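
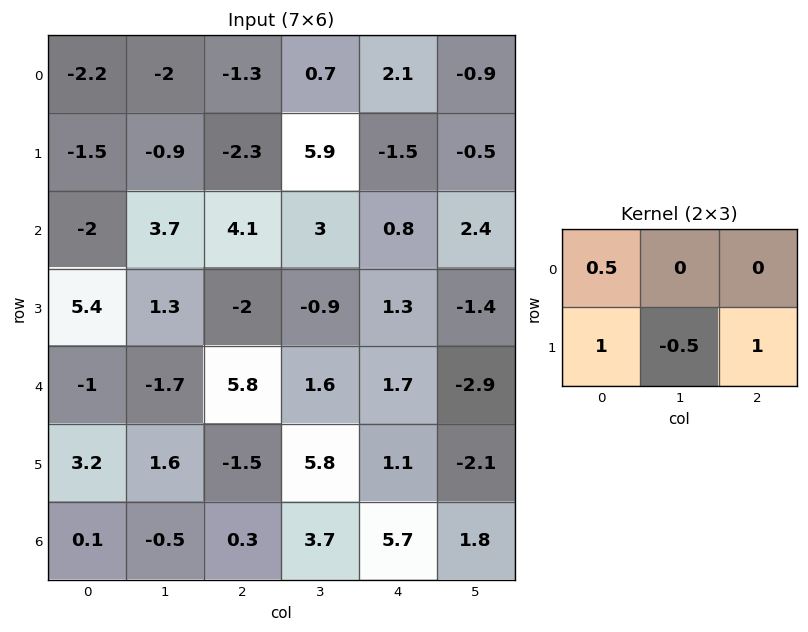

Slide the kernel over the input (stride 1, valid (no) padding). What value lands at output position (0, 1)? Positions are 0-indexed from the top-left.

5.15

The receptive field on the input at this output position is [-2 -1.3 0.7 / -0.9 -2.3 5.9]. Elementwise product with the kernel and sum: -2·0.5 + -0.9·1 + -2.3·-0.5 + 5.9·1.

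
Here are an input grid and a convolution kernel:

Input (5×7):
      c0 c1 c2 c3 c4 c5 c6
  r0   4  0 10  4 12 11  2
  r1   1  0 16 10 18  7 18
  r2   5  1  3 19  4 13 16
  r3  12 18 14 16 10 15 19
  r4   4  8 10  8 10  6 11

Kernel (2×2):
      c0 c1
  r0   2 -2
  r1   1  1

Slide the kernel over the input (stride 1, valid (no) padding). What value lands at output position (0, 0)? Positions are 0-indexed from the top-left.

9

The receptive field on the input at this output position is [4 0 / 1 0]. Elementwise product with the kernel and sum: 4·2 + 0·-2 + 1·1 + 0·1.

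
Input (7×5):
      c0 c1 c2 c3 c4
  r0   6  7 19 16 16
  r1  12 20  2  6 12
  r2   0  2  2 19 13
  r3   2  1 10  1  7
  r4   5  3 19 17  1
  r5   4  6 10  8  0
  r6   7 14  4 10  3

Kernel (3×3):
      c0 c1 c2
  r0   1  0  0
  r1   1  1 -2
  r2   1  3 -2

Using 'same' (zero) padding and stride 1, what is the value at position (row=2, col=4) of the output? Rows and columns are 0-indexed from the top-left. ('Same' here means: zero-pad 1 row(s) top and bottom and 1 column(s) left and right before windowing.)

60

The receptive field on the zero-padded input at this output position is [6 12 0 / 19 13 0 / 1 7 0]. Elementwise product with the kernel and sum: 6·1 + 19·1 + 13·1 + 0·-2 + 1·1 + 7·3 + 0·-2.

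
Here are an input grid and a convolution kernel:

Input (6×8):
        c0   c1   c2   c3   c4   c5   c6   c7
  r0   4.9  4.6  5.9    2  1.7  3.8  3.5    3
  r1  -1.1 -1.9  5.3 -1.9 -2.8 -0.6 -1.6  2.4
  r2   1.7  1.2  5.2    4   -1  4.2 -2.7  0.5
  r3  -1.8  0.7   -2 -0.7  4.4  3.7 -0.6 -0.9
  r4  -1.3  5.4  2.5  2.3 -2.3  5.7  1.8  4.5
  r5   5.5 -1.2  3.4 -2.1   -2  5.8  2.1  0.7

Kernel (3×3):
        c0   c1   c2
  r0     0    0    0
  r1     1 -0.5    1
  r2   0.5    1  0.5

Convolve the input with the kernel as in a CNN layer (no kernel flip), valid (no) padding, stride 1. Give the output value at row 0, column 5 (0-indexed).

2.25

The receptive field on the input at this output position is [3.8 3.5 3 / -0.6 -1.6 2.4 / 4.2 -2.7 0.5]. Elementwise product with the kernel and sum: -0.6·1 + -1.6·-0.5 + 2.4·1 + 4.2·0.5 + -2.7·1 + 0.5·0.5.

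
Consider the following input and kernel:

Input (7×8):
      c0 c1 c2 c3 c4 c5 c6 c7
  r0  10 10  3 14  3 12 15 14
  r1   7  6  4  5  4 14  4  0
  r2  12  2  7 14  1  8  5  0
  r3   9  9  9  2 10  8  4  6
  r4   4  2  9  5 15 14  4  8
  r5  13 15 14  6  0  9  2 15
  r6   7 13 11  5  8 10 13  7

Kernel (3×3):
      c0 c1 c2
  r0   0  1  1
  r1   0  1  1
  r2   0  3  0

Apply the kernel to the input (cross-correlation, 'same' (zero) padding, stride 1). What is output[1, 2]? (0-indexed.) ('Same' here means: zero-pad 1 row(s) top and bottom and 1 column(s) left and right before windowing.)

The receptive field on the zero-padded input at this output position is [10 3 14 / 6 4 5 / 2 7 14]. Elementwise product with the kernel and sum: 3·1 + 14·1 + 4·1 + 5·1 + 7·3.

47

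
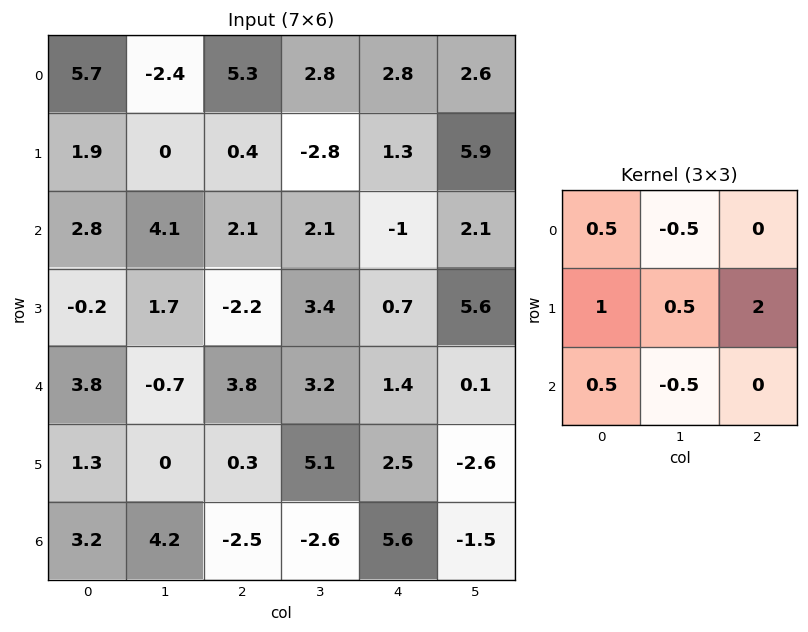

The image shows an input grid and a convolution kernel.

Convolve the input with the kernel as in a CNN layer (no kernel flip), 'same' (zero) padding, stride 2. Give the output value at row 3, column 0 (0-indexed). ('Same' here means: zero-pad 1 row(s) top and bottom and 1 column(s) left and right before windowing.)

The receptive field on the zero-padded input at this output position is [0 1.3 0 / 0 3.2 4.2 / 0 0 0]. Elementwise product with the kernel and sum: 0·0.5 + 1.3·-0.5 + 0·1 + 3.2·0.5 + 4.2·2 + 0·0.5 + 0·-0.5.

9.35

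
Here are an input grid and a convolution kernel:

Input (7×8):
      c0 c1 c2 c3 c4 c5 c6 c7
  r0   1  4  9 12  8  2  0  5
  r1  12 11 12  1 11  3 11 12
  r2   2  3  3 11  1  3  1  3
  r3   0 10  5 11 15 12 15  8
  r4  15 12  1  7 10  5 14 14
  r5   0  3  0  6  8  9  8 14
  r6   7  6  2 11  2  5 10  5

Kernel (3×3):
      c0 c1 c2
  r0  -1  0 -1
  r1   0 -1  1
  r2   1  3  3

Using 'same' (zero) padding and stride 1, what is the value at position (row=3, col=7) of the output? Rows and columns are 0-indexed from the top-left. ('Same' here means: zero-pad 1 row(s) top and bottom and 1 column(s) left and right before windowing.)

47

The receptive field on the zero-padded input at this output position is [1 3 0 / 15 8 0 / 14 14 0]. Elementwise product with the kernel and sum: 1·-1 + 0·-1 + 8·-1 + 0·1 + 14·1 + 14·3 + 0·3.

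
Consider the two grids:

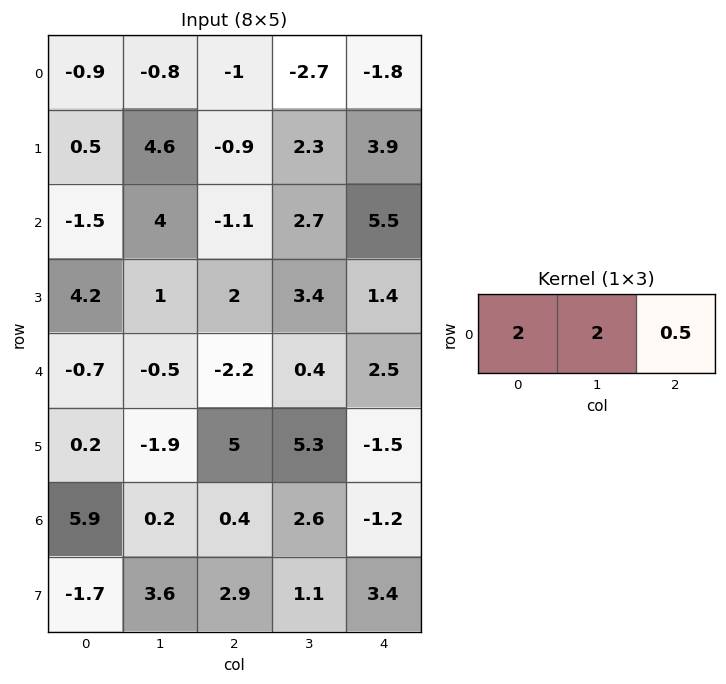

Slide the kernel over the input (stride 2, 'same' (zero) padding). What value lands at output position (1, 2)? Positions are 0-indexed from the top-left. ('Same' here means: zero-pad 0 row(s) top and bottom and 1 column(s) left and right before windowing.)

16.4

The receptive field on the zero-padded input at this output position is [2.7 5.5 0]. Elementwise product with the kernel and sum: 2.7·2 + 5.5·2 + 0·0.5.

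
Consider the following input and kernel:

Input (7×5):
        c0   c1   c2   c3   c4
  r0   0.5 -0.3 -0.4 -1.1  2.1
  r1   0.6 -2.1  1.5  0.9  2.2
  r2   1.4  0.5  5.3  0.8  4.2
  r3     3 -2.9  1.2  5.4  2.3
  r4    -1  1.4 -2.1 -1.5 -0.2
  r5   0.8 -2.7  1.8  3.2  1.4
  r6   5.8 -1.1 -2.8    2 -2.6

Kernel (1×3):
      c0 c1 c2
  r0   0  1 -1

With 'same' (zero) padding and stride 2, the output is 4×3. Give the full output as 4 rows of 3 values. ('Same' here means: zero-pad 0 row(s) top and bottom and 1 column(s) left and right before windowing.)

Output[0,0]: The receptive field on the zero-padded input at this output position is [0 0.5 -0.3]. Elementwise product with the kernel and sum: 0.5·1 + -0.3·-1.
Output[0,1]: The receptive field on the zero-padded input at this output position is [-0.3 -0.4 -1.1]. Elementwise product with the kernel and sum: -0.4·1 + -1.1·-1.

0.8 0.7 2.1
0.9 4.5 4.2
-2.4 -0.6 -0.2
6.9 -4.8 -2.6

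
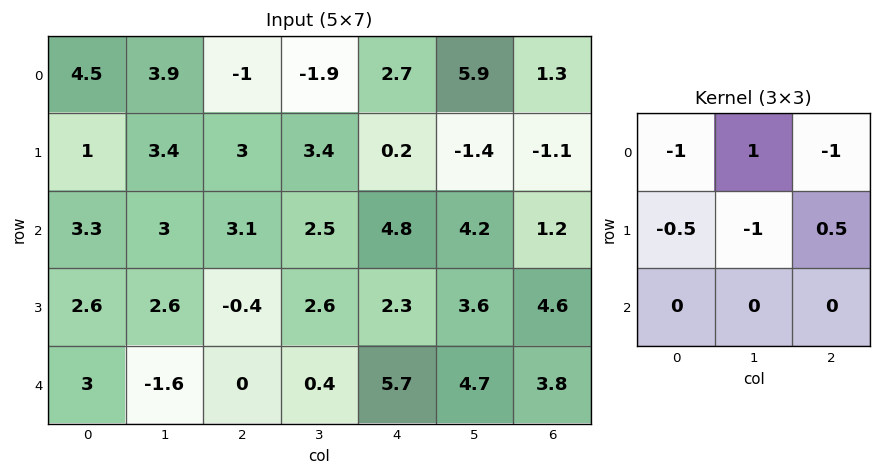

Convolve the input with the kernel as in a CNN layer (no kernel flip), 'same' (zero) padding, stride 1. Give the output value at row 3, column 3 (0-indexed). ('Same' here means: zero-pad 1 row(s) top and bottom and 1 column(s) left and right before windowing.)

The receptive field on the zero-padded input at this output position is [3.1 2.5 4.8 / -0.4 2.6 2.3 / 0 0.4 5.7]. Elementwise product with the kernel and sum: 3.1·-1 + 2.5·1 + 4.8·-1 + -0.4·-0.5 + 2.6·-1 + 2.3·0.5.

-6.65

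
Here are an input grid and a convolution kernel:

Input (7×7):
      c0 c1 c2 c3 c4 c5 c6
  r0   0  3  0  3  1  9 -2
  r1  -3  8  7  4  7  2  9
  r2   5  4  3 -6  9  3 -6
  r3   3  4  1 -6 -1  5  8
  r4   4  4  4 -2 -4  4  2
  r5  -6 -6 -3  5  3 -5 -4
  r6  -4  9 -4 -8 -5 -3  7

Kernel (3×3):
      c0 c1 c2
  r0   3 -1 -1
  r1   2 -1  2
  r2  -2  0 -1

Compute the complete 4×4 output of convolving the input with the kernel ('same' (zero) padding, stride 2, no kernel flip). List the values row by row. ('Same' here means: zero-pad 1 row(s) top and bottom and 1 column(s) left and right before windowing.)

Output[0,0]: The receptive field on the zero-padded input at this output position is [0 0 0 / 0 0 3 / 0 -3 8]. Elementwise product with the kernel and sum: 0·3 + 0·-1 + 0·-1 + 0·2 + 0·-1 + 3·2 + 0·-2 + 8·-1.

-2 -8 13 16
-6 4 -5 -1
3 24 -19 23
34 -14 0 -24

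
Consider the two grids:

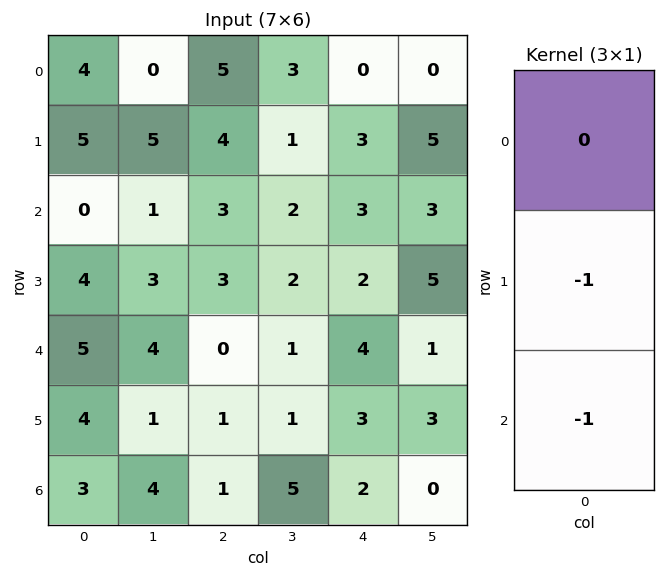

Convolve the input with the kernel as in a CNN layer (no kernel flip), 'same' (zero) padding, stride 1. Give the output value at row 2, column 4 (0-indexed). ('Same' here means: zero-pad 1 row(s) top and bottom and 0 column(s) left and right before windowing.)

-5

The receptive field on the zero-padded input at this output position is [3 / 3 / 2]. Elementwise product with the kernel and sum: 3·-1 + 2·-1.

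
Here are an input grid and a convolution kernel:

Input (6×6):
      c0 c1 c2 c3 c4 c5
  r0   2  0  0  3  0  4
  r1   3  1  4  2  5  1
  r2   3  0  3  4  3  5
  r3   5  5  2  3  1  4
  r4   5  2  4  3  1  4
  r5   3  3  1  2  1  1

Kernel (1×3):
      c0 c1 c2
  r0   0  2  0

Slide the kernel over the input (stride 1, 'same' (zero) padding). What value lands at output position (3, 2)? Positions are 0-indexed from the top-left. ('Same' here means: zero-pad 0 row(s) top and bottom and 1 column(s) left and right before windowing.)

The receptive field on the zero-padded input at this output position is [5 2 3]. Elementwise product with the kernel and sum: 2·2.

4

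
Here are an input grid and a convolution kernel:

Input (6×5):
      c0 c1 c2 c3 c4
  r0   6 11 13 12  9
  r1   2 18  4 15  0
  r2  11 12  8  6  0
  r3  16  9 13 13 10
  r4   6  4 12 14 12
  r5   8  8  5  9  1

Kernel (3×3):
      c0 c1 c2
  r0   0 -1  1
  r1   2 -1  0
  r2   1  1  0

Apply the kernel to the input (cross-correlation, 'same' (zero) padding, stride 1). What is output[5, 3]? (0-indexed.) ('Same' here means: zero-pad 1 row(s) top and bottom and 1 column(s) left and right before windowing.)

The receptive field on the zero-padded input at this output position is [12 14 12 / 5 9 1 / 0 0 0]. Elementwise product with the kernel and sum: 14·-1 + 12·1 + 5·2 + 9·-1 + 0·1 + 0·1.

-1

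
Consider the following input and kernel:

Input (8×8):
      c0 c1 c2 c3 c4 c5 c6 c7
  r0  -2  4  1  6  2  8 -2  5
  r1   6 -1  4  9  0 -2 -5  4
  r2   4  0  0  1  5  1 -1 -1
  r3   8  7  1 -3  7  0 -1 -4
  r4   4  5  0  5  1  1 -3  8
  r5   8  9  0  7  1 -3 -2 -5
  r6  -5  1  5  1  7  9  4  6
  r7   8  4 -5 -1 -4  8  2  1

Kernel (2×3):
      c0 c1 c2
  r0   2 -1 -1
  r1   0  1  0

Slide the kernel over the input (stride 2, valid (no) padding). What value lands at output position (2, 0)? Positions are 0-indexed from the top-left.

12

The receptive field on the input at this output position is [4 5 0 / 8 9 0]. Elementwise product with the kernel and sum: 4·2 + 5·-1 + 0·-1 + 9·1.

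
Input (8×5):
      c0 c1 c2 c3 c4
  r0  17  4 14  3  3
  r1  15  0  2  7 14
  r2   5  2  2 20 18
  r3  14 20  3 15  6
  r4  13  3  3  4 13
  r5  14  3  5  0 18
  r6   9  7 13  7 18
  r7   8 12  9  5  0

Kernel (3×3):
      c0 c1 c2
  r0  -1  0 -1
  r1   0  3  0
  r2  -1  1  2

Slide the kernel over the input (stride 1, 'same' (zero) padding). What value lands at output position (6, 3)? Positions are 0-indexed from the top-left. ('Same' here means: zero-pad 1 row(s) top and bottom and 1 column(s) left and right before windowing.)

The receptive field on the zero-padded input at this output position is [5 0 18 / 13 7 18 / 9 5 0]. Elementwise product with the kernel and sum: 5·-1 + 18·-1 + 7·3 + 9·-1 + 5·1 + 0·2.

-6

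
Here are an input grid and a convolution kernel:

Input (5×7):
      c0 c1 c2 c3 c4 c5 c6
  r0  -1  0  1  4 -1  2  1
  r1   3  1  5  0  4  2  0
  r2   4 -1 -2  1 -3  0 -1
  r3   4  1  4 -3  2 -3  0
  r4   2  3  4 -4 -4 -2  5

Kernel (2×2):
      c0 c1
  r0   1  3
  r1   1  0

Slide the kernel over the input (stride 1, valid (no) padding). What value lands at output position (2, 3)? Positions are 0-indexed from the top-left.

The receptive field on the input at this output position is [1 -3 / -3 2]. Elementwise product with the kernel and sum: 1·1 + -3·3 + -3·1.

-11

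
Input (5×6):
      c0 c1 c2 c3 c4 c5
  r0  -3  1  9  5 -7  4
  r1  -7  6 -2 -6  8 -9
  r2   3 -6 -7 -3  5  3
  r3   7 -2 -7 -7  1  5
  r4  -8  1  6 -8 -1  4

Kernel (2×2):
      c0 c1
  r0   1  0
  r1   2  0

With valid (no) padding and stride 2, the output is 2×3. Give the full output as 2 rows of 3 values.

Output[0,0]: The receptive field on the input at this output position is [-3 1 / -7 6]. Elementwise product with the kernel and sum: -3·1 + -7·2.

-17 5 9
17 -21 7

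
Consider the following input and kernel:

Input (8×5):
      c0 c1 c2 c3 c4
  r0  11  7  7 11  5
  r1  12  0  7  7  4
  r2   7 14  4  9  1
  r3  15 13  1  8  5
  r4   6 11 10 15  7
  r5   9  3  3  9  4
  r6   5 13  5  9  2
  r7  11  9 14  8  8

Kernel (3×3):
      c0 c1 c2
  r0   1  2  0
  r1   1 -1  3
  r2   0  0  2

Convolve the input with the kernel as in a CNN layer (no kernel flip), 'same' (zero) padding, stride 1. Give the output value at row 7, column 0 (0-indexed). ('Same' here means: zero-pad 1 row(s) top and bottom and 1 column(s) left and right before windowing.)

26

The receptive field on the zero-padded input at this output position is [0 5 13 / 0 11 9 / 0 0 0]. Elementwise product with the kernel and sum: 0·1 + 5·2 + 0·1 + 11·-1 + 9·3 + 0·2.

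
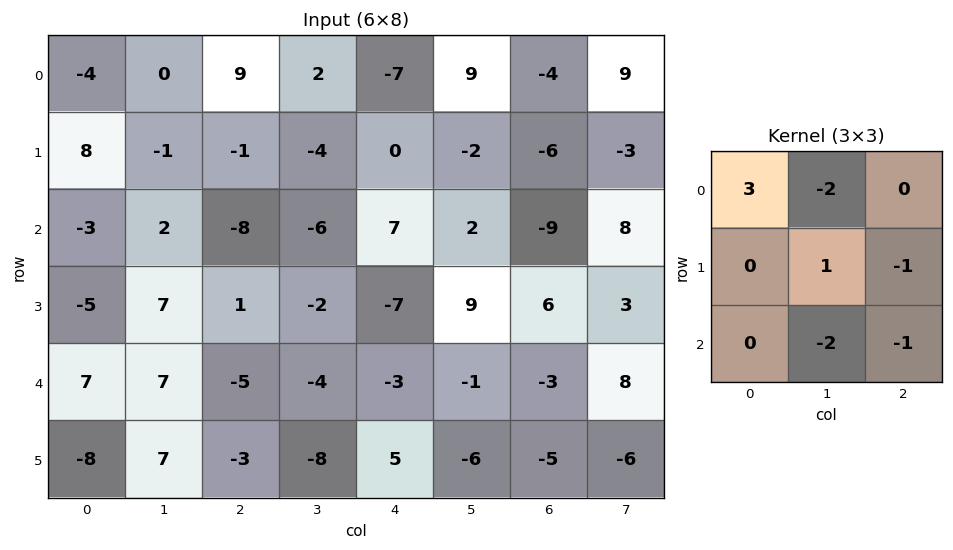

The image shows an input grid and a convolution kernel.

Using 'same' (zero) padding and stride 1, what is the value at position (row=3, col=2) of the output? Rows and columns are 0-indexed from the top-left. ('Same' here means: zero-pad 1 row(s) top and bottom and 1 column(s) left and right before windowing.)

The receptive field on the zero-padded input at this output position is [2 -8 -6 / 7 1 -2 / 7 -5 -4]. Elementwise product with the kernel and sum: 2·3 + -8·-2 + 1·1 + -2·-1 + -5·-2 + -4·-1.

39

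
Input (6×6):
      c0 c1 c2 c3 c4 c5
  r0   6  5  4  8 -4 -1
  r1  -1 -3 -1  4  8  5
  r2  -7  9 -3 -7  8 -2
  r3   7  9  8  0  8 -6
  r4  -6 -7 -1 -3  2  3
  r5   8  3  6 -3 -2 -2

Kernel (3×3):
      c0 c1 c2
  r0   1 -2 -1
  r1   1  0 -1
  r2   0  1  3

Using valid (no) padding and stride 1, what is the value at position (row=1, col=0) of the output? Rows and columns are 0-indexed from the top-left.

35

The receptive field on the input at this output position is [-1 -3 -1 / -7 9 -3 / 7 9 8]. Elementwise product with the kernel and sum: -1·1 + -3·-2 + -1·-1 + -7·1 + -3·-1 + 9·1 + 8·3.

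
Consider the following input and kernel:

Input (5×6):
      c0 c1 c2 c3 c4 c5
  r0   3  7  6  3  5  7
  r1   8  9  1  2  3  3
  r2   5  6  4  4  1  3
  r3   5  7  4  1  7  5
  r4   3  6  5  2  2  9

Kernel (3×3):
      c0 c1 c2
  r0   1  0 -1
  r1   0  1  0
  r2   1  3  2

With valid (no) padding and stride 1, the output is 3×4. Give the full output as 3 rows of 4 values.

Output[0,0]: The receptive field on the input at this output position is [3 7 6 / 8 9 1 / 5 6 4]. Elementwise product with the kernel and sum: 3·1 + 6·-1 + 9·1 + 5·1 + 6·3 + 4·2.
Output[0,1]: The receptive field on the input at this output position is [7 6 3 / 9 1 2 / 6 4 4]. Elementwise product with the kernel and sum: 7·1 + 3·-1 + 1·1 + 6·1 + 4·3 + 4·2.

37 31 21 12
47 32 23 32
39 31 19 34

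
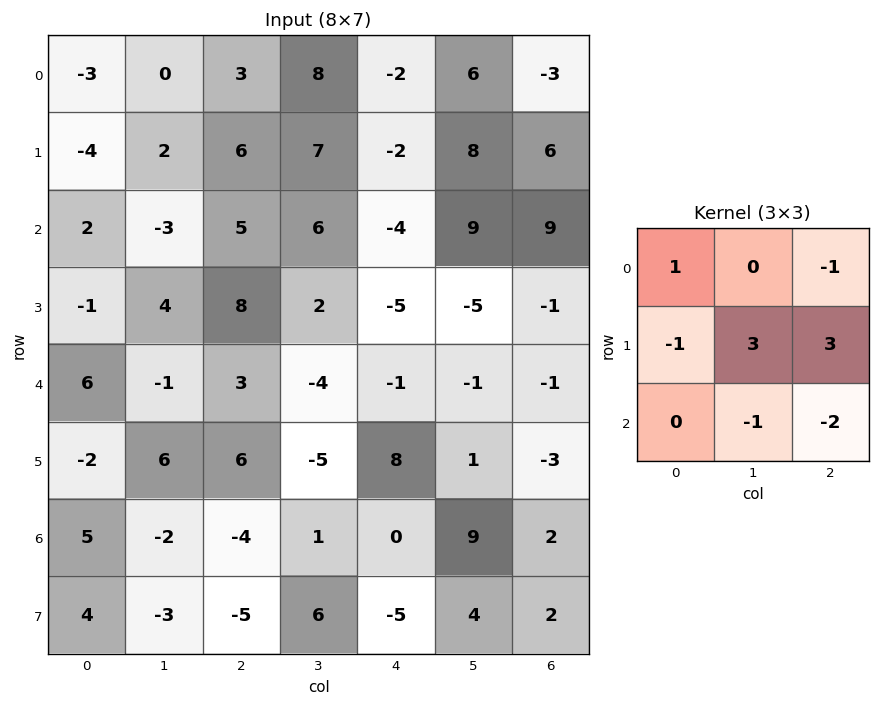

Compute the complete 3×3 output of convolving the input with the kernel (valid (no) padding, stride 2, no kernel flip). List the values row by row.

15 16 18
29 -2 -23
51 6 -27

Output[0,0]: The receptive field on the input at this output position is [-3 0 3 / -4 2 6 / 2 -3 5]. Elementwise product with the kernel and sum: -3·1 + 3·-1 + -4·-1 + 2·3 + 6·3 + -3·-1 + 5·-2.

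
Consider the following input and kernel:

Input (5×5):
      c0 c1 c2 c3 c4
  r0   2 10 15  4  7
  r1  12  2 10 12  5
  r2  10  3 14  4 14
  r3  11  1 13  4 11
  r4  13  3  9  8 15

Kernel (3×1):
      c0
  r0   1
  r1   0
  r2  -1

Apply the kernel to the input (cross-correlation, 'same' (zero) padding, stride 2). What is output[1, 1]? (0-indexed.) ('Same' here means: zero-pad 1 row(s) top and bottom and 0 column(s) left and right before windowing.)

-3

The receptive field on the zero-padded input at this output position is [10 / 14 / 13]. Elementwise product with the kernel and sum: 10·1 + 13·-1.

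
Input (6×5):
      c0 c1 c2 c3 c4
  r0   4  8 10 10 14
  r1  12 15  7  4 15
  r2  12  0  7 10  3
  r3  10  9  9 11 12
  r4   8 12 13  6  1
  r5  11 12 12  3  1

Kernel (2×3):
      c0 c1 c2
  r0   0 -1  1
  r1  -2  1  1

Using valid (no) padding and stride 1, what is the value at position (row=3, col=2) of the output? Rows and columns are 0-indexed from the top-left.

-18

The receptive field on the input at this output position is [9 11 12 / 13 6 1]. Elementwise product with the kernel and sum: 11·-1 + 12·1 + 13·-2 + 6·1 + 1·1.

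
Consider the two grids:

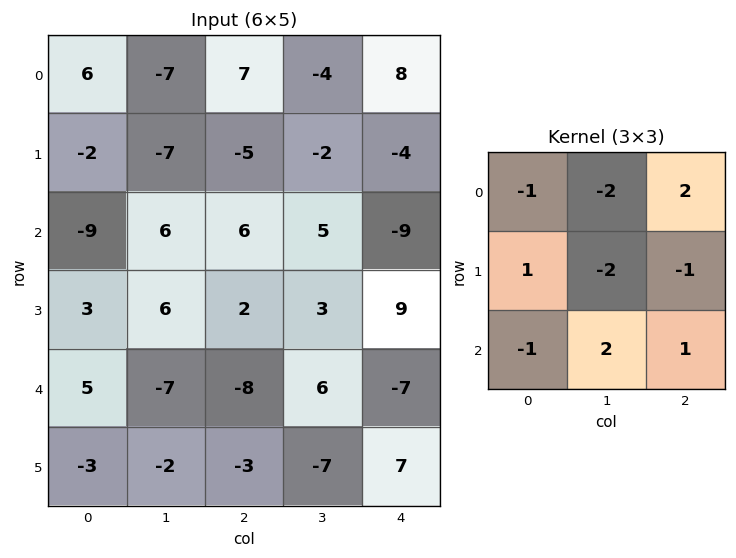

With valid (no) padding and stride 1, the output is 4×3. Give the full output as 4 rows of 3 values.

66 1 15
-10 3 19
-29 -12 -34
12 -12 -7

Output[0,0]: The receptive field on the input at this output position is [6 -7 7 / -2 -7 -5 / -9 6 6]. Elementwise product with the kernel and sum: 6·-1 + -7·-2 + 7·2 + -2·1 + -7·-2 + -5·-1 + -9·-1 + 6·2 + 6·1.
Output[0,1]: The receptive field on the input at this output position is [-7 7 -4 / -7 -5 -2 / 6 6 5]. Elementwise product with the kernel and sum: -7·-1 + 7·-2 + -4·2 + -7·1 + -5·-2 + -2·-1 + 6·-1 + 6·2 + 5·1.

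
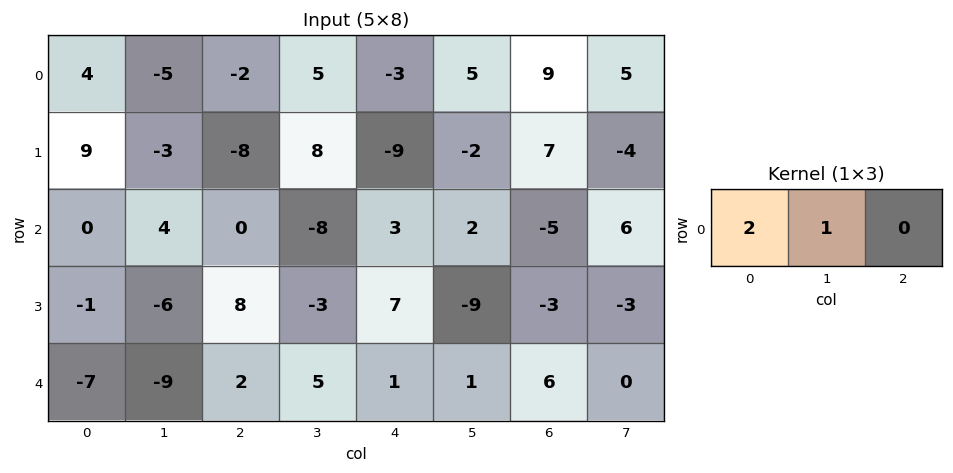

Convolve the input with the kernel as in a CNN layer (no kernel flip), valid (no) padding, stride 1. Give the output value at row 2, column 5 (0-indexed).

The receptive field on the input at this output position is [2 -5 6]. Elementwise product with the kernel and sum: 2·2 + -5·1.

-1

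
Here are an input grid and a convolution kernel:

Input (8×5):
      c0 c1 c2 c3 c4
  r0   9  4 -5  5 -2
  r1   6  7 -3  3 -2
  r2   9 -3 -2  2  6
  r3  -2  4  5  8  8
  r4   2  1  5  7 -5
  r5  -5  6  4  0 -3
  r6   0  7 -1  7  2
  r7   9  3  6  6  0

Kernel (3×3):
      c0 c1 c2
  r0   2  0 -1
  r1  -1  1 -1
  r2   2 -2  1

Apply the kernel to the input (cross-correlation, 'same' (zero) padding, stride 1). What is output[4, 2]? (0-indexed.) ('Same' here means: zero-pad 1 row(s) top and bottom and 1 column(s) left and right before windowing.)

The receptive field on the zero-padded input at this output position is [4 5 8 / 1 5 7 / 6 4 0]. Elementwise product with the kernel and sum: 4·2 + 8·-1 + 1·-1 + 5·1 + 7·-1 + 6·2 + 4·-2 + 0·1.

1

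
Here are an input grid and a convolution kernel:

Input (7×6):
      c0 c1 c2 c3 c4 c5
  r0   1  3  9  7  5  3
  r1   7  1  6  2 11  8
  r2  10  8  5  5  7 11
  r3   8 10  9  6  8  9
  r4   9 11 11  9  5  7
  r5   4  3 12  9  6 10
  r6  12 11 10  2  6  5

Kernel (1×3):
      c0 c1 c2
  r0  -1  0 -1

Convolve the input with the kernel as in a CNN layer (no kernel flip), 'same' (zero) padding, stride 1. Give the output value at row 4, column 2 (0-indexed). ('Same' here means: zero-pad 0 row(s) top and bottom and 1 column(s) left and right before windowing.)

The receptive field on the zero-padded input at this output position is [11 11 9]. Elementwise product with the kernel and sum: 11·-1 + 9·-1.

-20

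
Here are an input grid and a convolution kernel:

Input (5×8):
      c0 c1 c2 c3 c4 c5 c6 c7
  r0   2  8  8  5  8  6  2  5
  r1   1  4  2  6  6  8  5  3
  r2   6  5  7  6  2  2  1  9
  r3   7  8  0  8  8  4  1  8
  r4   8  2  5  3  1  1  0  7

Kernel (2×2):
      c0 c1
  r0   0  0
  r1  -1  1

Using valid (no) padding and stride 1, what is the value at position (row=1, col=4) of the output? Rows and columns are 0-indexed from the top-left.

0

The receptive field on the input at this output position is [6 8 / 2 2]. Elementwise product with the kernel and sum: 2·-1 + 2·1.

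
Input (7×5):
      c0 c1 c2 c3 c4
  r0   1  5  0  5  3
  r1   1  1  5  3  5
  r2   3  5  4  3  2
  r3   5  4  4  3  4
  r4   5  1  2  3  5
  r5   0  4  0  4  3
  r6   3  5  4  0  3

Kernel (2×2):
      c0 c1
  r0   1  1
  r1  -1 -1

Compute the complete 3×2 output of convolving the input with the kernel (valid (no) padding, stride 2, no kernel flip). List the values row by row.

4 -3
-1 0
2 1

Output[0,0]: The receptive field on the input at this output position is [1 5 / 1 1]. Elementwise product with the kernel and sum: 1·1 + 5·1 + 1·-1 + 1·-1.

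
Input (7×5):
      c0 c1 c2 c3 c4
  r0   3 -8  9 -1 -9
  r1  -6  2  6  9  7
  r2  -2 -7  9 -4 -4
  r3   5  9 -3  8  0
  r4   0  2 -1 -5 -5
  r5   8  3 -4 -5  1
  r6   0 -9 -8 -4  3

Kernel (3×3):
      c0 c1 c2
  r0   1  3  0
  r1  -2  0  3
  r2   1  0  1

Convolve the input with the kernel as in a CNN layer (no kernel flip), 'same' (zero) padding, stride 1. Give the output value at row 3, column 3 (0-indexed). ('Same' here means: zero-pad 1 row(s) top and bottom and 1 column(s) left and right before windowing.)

The receptive field on the zero-padded input at this output position is [9 -4 -4 / -3 8 0 / -1 -5 -5]. Elementwise product with the kernel and sum: 9·1 + -4·3 + -3·-2 + 0·3 + -1·1 + -5·1.

-3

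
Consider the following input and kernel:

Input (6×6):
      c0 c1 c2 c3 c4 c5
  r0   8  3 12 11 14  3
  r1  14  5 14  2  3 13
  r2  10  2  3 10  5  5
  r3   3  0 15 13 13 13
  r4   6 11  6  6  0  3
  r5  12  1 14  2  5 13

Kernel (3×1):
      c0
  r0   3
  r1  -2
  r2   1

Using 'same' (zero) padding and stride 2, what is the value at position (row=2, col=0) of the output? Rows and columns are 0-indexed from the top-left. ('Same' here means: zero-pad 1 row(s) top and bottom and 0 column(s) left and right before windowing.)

The receptive field on the zero-padded input at this output position is [3 / 6 / 12]. Elementwise product with the kernel and sum: 3·3 + 6·-2 + 12·1.

9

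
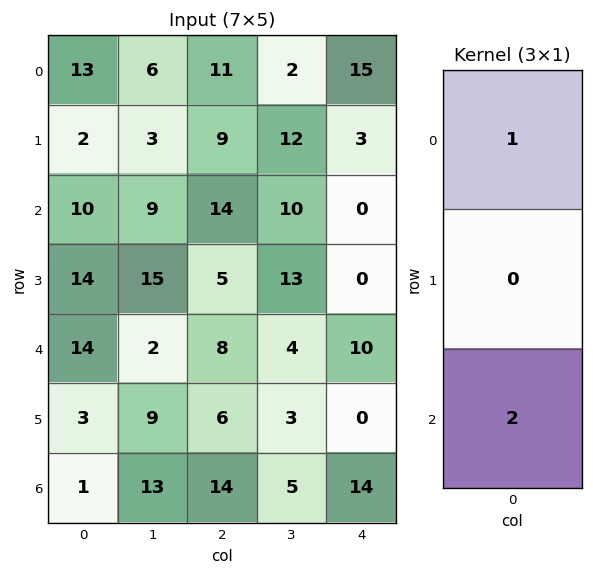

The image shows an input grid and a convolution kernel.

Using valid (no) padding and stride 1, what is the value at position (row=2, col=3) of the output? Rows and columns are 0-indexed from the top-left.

18

The receptive field on the input at this output position is [10 / 13 / 4]. Elementwise product with the kernel and sum: 10·1 + 4·2.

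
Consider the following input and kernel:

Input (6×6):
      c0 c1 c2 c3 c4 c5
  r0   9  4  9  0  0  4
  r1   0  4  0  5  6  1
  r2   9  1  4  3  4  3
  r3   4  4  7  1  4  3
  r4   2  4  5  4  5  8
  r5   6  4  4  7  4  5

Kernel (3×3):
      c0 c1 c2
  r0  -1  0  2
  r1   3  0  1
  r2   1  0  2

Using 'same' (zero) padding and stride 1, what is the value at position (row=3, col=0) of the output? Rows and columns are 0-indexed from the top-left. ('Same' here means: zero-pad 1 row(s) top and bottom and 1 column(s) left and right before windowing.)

The receptive field on the zero-padded input at this output position is [0 9 1 / 0 4 4 / 0 2 4]. Elementwise product with the kernel and sum: 0·-1 + 1·2 + 0·3 + 4·1 + 0·1 + 4·2.

14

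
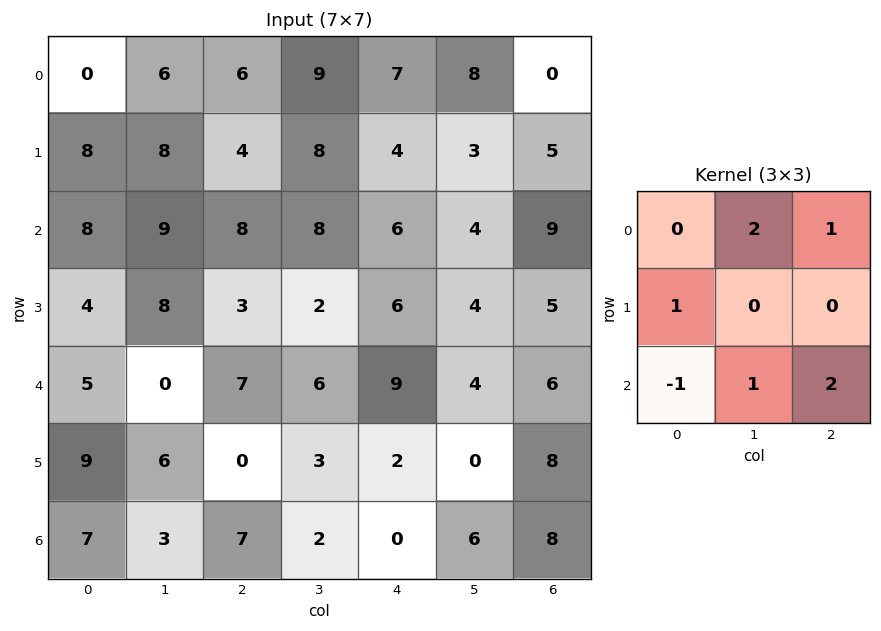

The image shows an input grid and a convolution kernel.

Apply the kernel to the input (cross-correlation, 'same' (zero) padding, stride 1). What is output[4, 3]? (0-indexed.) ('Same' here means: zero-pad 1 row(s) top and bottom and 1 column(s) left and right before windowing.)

24

The receptive field on the zero-padded input at this output position is [3 2 6 / 7 6 9 / 0 3 2]. Elementwise product with the kernel and sum: 2·2 + 6·1 + 7·1 + 0·-1 + 3·1 + 2·2.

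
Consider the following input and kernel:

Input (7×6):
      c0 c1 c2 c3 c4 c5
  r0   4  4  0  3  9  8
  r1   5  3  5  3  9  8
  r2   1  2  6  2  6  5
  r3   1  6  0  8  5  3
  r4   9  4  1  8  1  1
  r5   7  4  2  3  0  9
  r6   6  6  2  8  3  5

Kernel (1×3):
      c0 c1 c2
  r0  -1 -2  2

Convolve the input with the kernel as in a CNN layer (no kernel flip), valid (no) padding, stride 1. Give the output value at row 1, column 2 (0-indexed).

The receptive field on the input at this output position is [5 3 9]. Elementwise product with the kernel and sum: 5·-1 + 3·-2 + 9·2.

7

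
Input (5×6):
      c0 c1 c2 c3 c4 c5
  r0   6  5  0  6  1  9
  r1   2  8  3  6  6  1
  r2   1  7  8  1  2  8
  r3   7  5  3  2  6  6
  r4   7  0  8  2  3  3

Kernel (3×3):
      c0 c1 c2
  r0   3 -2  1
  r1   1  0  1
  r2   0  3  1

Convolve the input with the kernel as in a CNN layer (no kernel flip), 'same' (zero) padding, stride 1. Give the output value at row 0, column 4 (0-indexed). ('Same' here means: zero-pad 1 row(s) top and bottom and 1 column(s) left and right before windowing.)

34

The receptive field on the zero-padded input at this output position is [0 0 0 / 6 1 9 / 6 6 1]. Elementwise product with the kernel and sum: 0·3 + 0·-2 + 0·1 + 6·1 + 9·1 + 6·3 + 1·1.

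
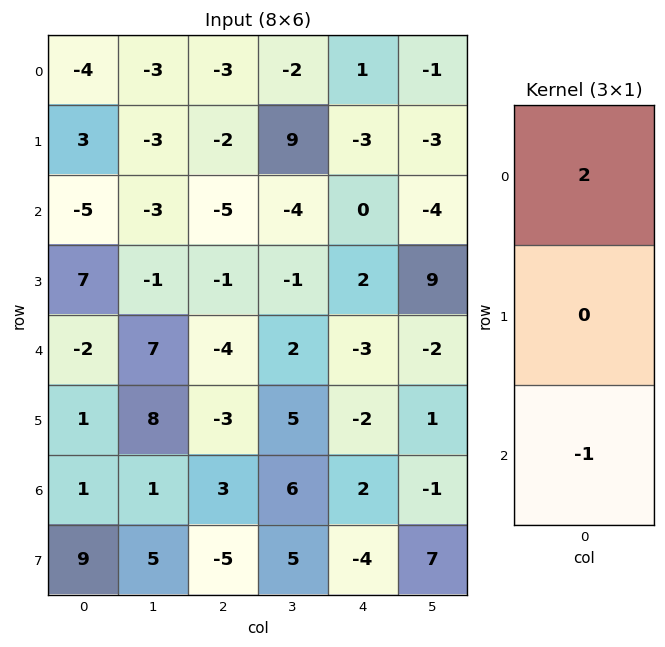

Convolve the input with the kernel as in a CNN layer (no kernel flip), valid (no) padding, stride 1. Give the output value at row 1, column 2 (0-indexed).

-3

The receptive field on the input at this output position is [-2 / -5 / -1]. Elementwise product with the kernel and sum: -2·2 + -1·-1.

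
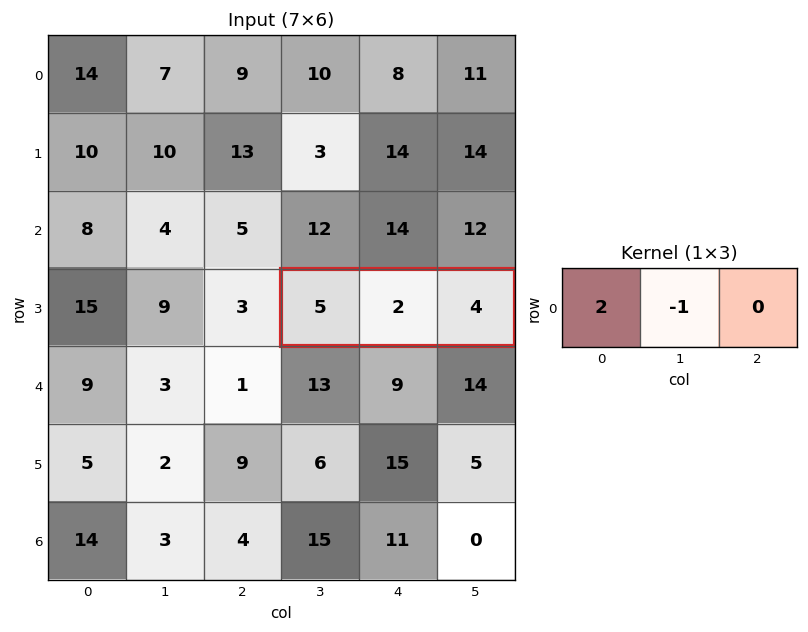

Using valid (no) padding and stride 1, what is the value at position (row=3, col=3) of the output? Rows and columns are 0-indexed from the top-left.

8

The receptive field on the input at this output position is [5 2 4]. Elementwise product with the kernel and sum: 5·2 + 2·-1.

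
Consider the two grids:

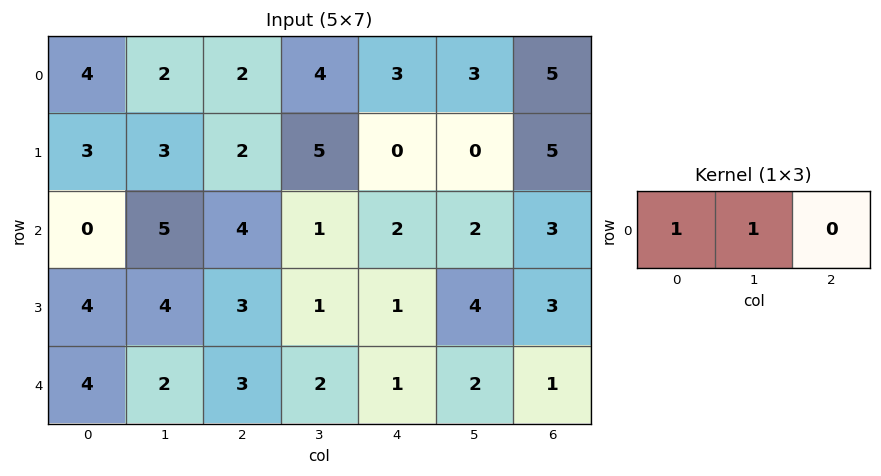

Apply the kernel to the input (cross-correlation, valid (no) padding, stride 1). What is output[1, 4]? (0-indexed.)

0

The receptive field on the input at this output position is [0 0 5]. Elementwise product with the kernel and sum: 0·1 + 0·1.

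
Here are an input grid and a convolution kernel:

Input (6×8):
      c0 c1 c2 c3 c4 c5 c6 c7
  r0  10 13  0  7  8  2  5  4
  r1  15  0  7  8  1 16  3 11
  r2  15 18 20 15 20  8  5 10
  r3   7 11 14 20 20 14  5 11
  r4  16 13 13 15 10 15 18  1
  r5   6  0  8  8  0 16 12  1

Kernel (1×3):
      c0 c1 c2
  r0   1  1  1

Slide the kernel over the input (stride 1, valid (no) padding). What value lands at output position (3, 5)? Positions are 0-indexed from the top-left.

The receptive field on the input at this output position is [14 5 11]. Elementwise product with the kernel and sum: 14·1 + 5·1 + 11·1.

30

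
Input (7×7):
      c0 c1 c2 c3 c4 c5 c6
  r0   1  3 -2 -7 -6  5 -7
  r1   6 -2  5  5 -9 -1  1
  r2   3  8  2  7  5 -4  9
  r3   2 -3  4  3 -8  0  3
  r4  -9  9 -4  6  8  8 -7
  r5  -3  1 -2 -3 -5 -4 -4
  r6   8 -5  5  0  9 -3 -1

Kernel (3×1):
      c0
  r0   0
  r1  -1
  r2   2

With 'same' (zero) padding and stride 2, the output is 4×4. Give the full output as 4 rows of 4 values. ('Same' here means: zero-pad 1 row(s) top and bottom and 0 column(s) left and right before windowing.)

11 12 -12 9
1 6 -21 -3
3 0 -18 -1
-8 -5 -9 1

Output[0,0]: The receptive field on the zero-padded input at this output position is [0 / 1 / 6]. Elementwise product with the kernel and sum: 1·-1 + 6·2.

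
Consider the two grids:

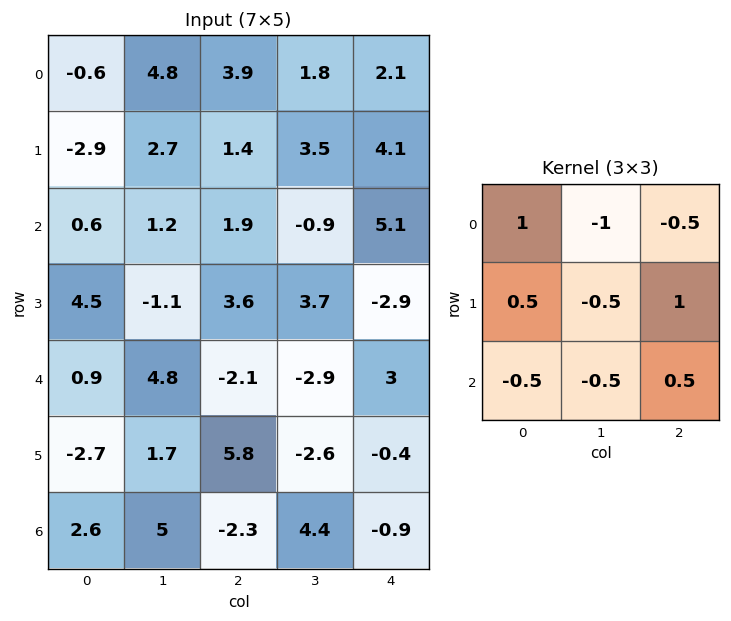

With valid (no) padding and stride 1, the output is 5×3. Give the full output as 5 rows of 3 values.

-8.7 2.15 6.15
-4.6 -1.1 -2.75
0.95 -1.7 1.3
3.15 -11.05 2.95
-4.2 4.55 1.6

Output[0,0]: The receptive field on the input at this output position is [-0.6 4.8 3.9 / -2.9 2.7 1.4 / 0.6 1.2 1.9]. Elementwise product with the kernel and sum: -0.6·1 + 4.8·-1 + 3.9·-0.5 + -2.9·0.5 + 2.7·-0.5 + 1.4·1 + 0.6·-0.5 + 1.2·-0.5 + 1.9·0.5.
Output[0,1]: The receptive field on the input at this output position is [4.8 3.9 1.8 / 2.7 1.4 3.5 / 1.2 1.9 -0.9]. Elementwise product with the kernel and sum: 4.8·1 + 3.9·-1 + 1.8·-0.5 + 2.7·0.5 + 1.4·-0.5 + 3.5·1 + 1.2·-0.5 + 1.9·-0.5 + -0.9·0.5.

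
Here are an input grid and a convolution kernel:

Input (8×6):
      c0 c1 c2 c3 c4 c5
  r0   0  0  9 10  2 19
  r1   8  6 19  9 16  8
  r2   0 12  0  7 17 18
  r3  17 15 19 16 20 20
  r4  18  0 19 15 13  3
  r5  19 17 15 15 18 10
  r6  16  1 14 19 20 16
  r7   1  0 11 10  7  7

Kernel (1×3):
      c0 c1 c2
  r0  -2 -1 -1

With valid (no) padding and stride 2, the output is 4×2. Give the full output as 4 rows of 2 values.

-9 -30
-12 -24
-55 -66
-47 -67

Output[0,0]: The receptive field on the input at this output position is [0 0 9]. Elementwise product with the kernel and sum: 0·-2 + 0·-1 + 9·-1.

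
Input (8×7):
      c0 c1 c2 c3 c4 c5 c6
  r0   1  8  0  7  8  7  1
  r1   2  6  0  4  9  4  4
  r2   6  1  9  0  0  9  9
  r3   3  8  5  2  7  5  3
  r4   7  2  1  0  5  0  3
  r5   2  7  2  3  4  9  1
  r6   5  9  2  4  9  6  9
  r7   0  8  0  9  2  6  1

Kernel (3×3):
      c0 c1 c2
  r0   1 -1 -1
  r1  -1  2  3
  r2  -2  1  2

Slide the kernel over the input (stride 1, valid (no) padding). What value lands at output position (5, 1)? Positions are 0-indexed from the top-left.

11

The receptive field on the input at this output position is [7 2 3 / 9 2 4 / 8 0 9]. Elementwise product with the kernel and sum: 7·1 + 2·-1 + 3·-1 + 9·-1 + 2·2 + 4·3 + 8·-2 + 0·1 + 9·2.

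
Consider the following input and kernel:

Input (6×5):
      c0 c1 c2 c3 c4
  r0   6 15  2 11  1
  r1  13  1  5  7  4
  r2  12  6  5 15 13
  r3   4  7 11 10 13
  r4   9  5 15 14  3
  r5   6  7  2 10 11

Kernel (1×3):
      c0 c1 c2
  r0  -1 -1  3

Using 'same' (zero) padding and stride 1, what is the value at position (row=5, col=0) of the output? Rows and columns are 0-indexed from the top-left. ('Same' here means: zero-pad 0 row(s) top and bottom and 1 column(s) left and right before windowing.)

The receptive field on the zero-padded input at this output position is [0 6 7]. Elementwise product with the kernel and sum: 0·-1 + 6·-1 + 7·3.

15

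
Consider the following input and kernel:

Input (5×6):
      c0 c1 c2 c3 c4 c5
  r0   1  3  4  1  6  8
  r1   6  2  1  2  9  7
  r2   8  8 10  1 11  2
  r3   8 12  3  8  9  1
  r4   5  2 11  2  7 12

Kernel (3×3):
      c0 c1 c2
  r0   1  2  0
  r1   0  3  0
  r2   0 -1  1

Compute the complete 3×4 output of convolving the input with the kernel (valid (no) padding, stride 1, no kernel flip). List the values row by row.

15 5 22 31
25 39 9 45
69 28 41 55

Output[0,0]: The receptive field on the input at this output position is [1 3 4 / 6 2 1 / 8 8 10]. Elementwise product with the kernel and sum: 1·1 + 3·2 + 2·3 + 8·-1 + 10·1.
Output[0,1]: The receptive field on the input at this output position is [3 4 1 / 2 1 2 / 8 10 1]. Elementwise product with the kernel and sum: 3·1 + 4·2 + 1·3 + 10·-1 + 1·1.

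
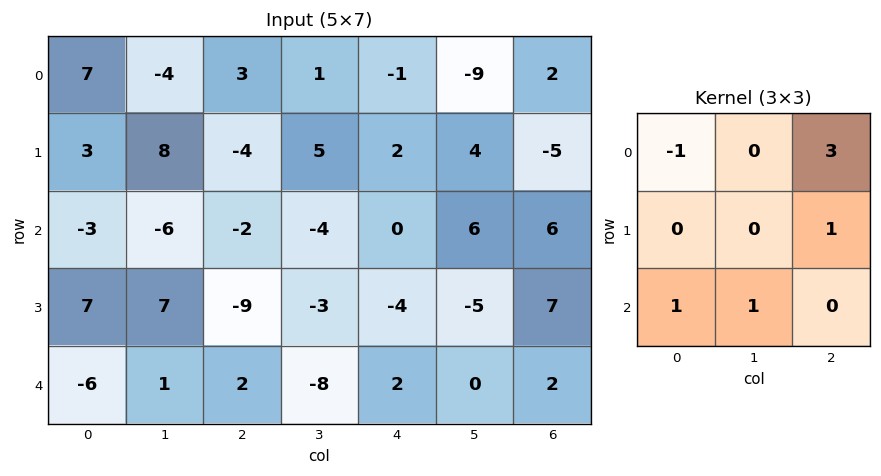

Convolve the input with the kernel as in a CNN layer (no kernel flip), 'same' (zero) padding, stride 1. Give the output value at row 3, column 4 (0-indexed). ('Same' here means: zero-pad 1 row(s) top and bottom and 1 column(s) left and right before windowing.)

11

The receptive field on the zero-padded input at this output position is [-4 0 6 / -3 -4 -5 / -8 2 0]. Elementwise product with the kernel and sum: -4·-1 + 6·3 + -5·1 + -8·1 + 2·1.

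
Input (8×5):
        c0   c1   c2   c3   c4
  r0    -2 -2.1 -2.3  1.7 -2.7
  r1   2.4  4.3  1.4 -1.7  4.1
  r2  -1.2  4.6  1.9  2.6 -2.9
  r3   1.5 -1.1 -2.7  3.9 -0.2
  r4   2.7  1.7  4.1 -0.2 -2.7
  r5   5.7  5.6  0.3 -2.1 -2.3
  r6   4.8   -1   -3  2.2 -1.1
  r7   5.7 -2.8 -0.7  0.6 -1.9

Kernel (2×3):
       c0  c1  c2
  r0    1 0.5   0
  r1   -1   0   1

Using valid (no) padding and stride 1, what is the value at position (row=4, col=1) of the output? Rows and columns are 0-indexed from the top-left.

-3.95

The receptive field on the input at this output position is [1.7 4.1 -0.2 / 5.6 0.3 -2.1]. Elementwise product with the kernel and sum: 1.7·1 + 4.1·0.5 + 5.6·-1 + -2.1·1.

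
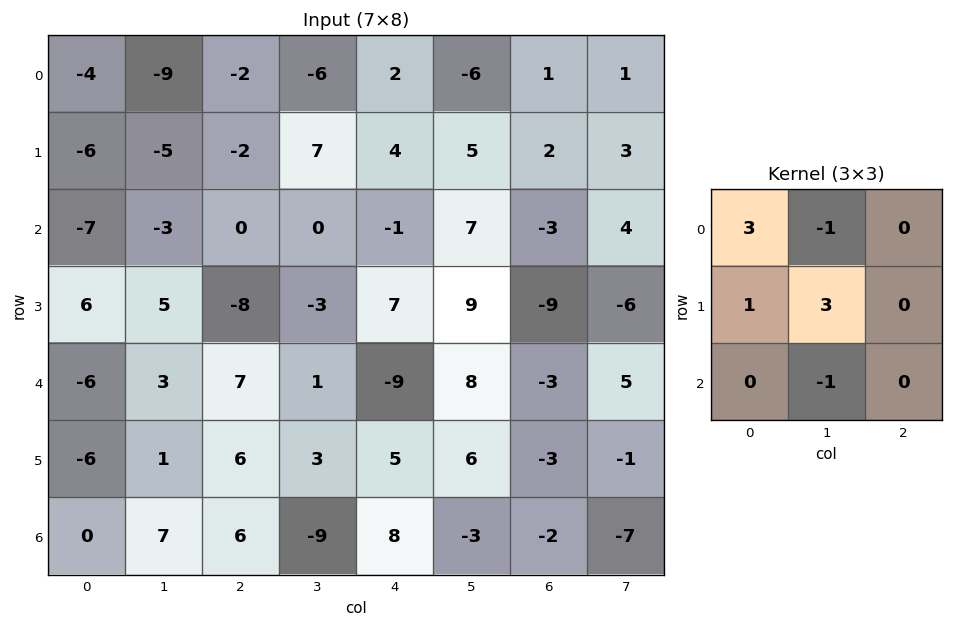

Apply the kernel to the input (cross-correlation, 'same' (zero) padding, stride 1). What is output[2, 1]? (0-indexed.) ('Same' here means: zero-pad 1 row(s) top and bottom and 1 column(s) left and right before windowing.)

The receptive field on the zero-padded input at this output position is [-6 -5 -2 / -7 -3 0 / 6 5 -8]. Elementwise product with the kernel and sum: -6·3 + -5·-1 + -7·1 + -3·3 + 5·-1.

-34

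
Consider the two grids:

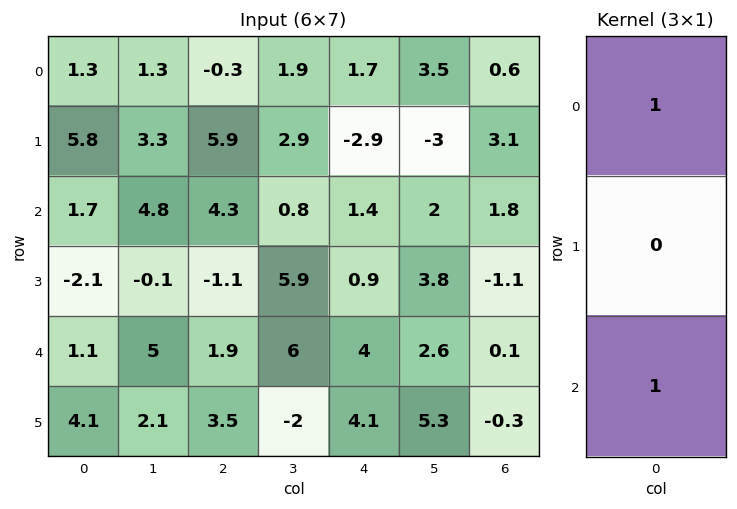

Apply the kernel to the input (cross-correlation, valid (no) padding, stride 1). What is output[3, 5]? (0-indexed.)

9.1

The receptive field on the input at this output position is [3.8 / 2.6 / 5.3]. Elementwise product with the kernel and sum: 3.8·1 + 5.3·1.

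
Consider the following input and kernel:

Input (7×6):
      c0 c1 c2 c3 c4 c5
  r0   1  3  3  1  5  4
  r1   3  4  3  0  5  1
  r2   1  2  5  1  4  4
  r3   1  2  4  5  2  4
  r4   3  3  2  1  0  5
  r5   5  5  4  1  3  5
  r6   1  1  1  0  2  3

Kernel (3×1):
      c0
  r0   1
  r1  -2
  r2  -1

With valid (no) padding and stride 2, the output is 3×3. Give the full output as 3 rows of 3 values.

Output[0,0]: The receptive field on the input at this output position is [1 / 3 / 1]. Elementwise product with the kernel and sum: 1·1 + 3·-2 + 1·-1.
Output[0,1]: The receptive field on the input at this output position is [3 / 3 / 5]. Elementwise product with the kernel and sum: 3·1 + 3·-2 + 5·-1.

-6 -8 -9
-4 -5 0
-8 -7 -8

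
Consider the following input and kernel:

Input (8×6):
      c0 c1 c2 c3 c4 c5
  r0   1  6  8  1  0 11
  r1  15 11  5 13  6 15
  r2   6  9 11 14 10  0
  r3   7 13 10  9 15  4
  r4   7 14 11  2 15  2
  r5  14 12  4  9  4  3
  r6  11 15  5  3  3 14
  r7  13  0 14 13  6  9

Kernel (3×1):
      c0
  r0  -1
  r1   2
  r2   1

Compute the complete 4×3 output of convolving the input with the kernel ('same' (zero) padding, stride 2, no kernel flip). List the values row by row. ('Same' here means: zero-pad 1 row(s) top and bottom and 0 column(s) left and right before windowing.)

Output[0,0]: The receptive field on the zero-padded input at this output position is [0 / 1 / 15]. Elementwise product with the kernel and sum: 0·-1 + 1·2 + 15·1.
Output[0,1]: The receptive field on the zero-padded input at this output position is [0 / 8 / 5]. Elementwise product with the kernel and sum: 0·-1 + 8·2 + 5·1.

17 21 6
4 27 29
21 16 19
21 20 8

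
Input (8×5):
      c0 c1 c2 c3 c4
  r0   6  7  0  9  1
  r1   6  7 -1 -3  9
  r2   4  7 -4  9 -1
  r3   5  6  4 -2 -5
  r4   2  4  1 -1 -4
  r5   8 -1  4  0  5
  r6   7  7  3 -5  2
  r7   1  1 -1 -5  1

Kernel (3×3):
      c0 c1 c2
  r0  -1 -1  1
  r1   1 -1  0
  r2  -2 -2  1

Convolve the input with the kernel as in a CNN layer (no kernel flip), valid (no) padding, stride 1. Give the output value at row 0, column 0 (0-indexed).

The receptive field on the input at this output position is [6 7 0 / 6 7 -1 / 4 7 -4]. Elementwise product with the kernel and sum: 6·-1 + 7·-1 + 0·1 + 6·1 + 7·-1 + 4·-2 + 7·-2 + -4·1.

-40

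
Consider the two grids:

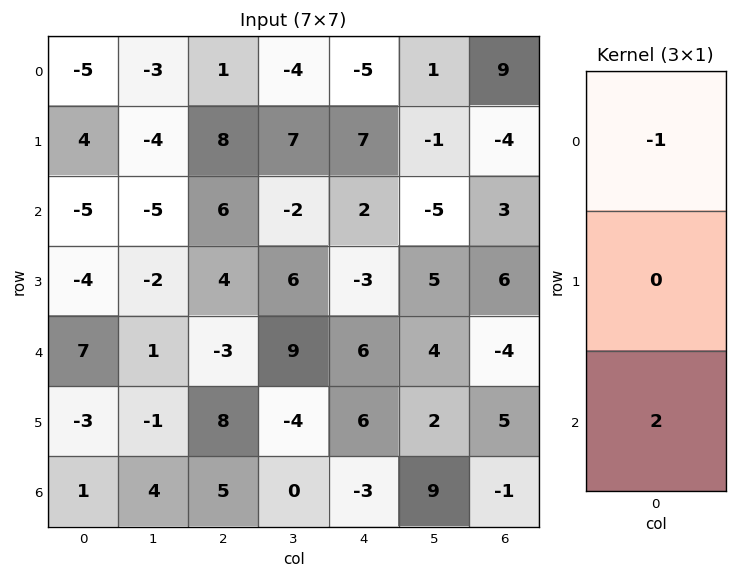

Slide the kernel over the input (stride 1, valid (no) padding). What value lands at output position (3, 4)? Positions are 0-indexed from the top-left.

15

The receptive field on the input at this output position is [-3 / 6 / 6]. Elementwise product with the kernel and sum: -3·-1 + 6·2.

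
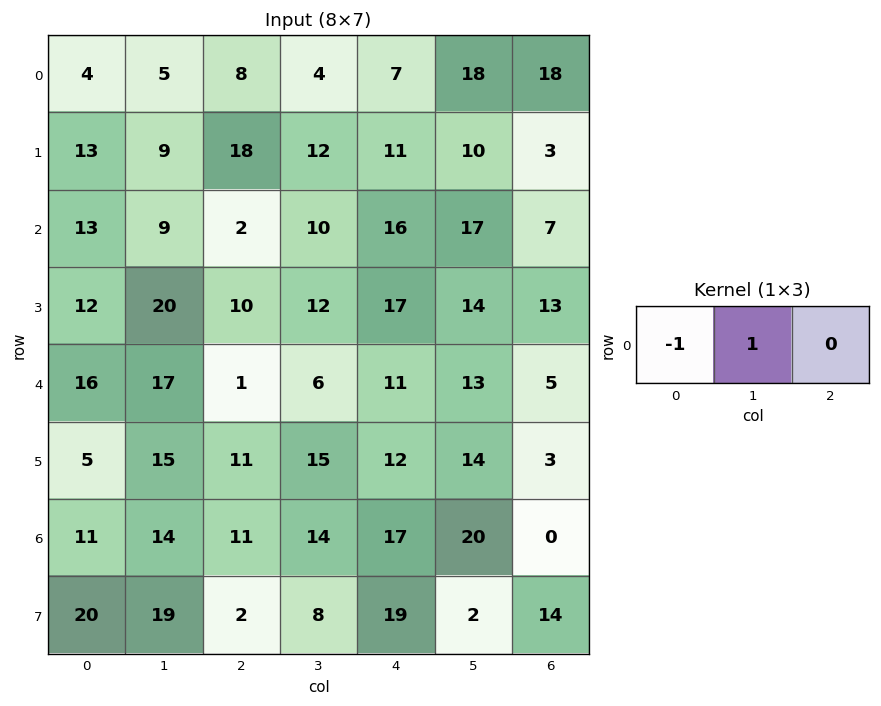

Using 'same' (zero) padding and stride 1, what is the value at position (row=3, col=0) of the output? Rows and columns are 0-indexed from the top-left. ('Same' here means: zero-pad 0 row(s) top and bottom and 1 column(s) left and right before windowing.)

The receptive field on the zero-padded input at this output position is [0 12 20]. Elementwise product with the kernel and sum: 0·-1 + 12·1.

12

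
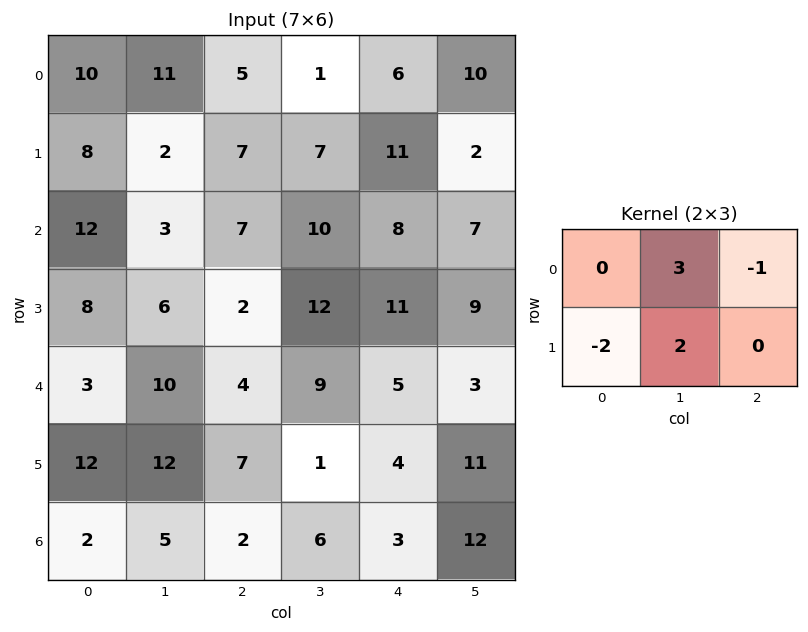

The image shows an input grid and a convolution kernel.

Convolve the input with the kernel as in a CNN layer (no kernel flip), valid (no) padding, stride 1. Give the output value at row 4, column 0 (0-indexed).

The receptive field on the input at this output position is [3 10 4 / 12 12 7]. Elementwise product with the kernel and sum: 10·3 + 4·-1 + 12·-2 + 12·2.

26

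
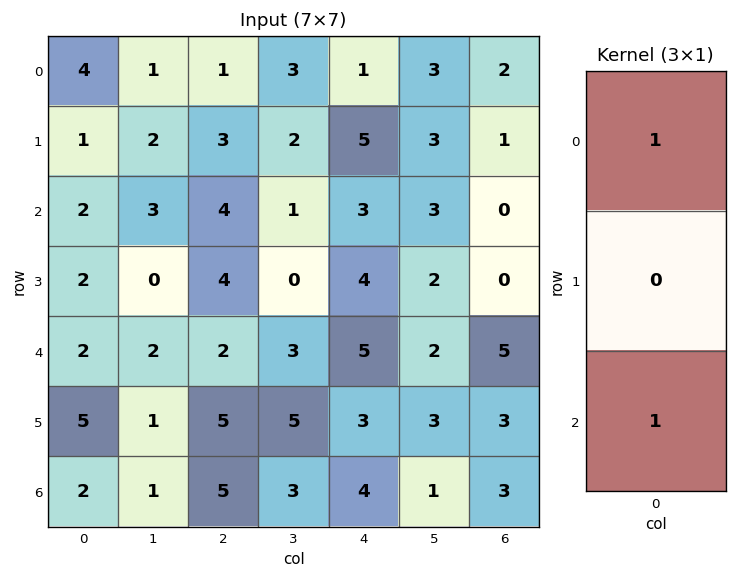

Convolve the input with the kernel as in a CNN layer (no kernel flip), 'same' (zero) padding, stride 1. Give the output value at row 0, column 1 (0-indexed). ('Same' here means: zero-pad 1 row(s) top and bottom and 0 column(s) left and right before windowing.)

The receptive field on the zero-padded input at this output position is [0 / 1 / 2]. Elementwise product with the kernel and sum: 0·1 + 2·1.

2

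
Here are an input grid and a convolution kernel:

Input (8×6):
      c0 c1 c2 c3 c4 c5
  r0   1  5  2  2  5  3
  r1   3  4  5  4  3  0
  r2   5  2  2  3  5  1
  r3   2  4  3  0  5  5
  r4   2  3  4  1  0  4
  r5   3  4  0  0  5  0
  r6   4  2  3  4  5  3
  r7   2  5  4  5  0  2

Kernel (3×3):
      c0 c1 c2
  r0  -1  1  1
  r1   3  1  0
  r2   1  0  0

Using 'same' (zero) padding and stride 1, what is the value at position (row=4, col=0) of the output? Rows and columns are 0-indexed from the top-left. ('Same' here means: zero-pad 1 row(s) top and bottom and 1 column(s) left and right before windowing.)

8

The receptive field on the zero-padded input at this output position is [0 2 4 / 0 2 3 / 0 3 4]. Elementwise product with the kernel and sum: 0·-1 + 2·1 + 4·1 + 0·3 + 2·1 + 0·1.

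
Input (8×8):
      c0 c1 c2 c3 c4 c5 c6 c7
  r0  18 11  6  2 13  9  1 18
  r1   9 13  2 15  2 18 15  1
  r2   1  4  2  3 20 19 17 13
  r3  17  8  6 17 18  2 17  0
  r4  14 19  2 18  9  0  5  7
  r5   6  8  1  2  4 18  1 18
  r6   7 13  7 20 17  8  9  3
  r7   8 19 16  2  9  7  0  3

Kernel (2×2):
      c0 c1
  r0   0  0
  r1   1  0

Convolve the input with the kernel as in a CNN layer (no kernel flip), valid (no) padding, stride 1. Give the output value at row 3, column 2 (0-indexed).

2

The receptive field on the input at this output position is [6 17 / 2 18]. Elementwise product with the kernel and sum: 2·1.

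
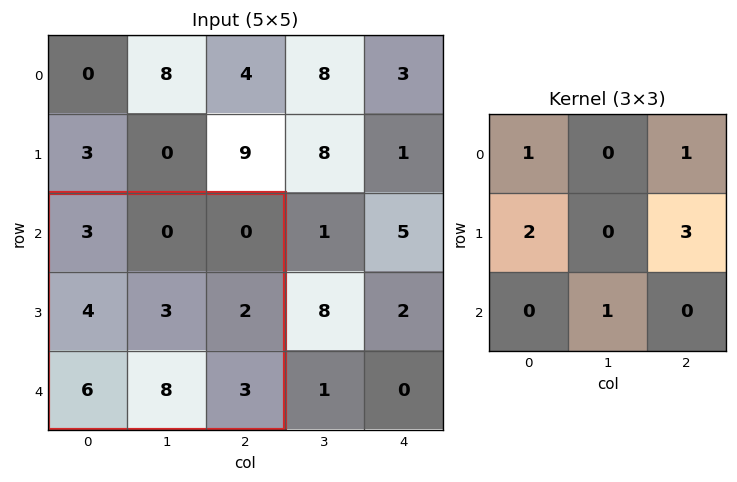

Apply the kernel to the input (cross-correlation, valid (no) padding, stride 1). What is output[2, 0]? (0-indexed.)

The receptive field on the input at this output position is [3 0 0 / 4 3 2 / 6 8 3]. Elementwise product with the kernel and sum: 3·1 + 0·1 + 4·2 + 2·3 + 8·1.

25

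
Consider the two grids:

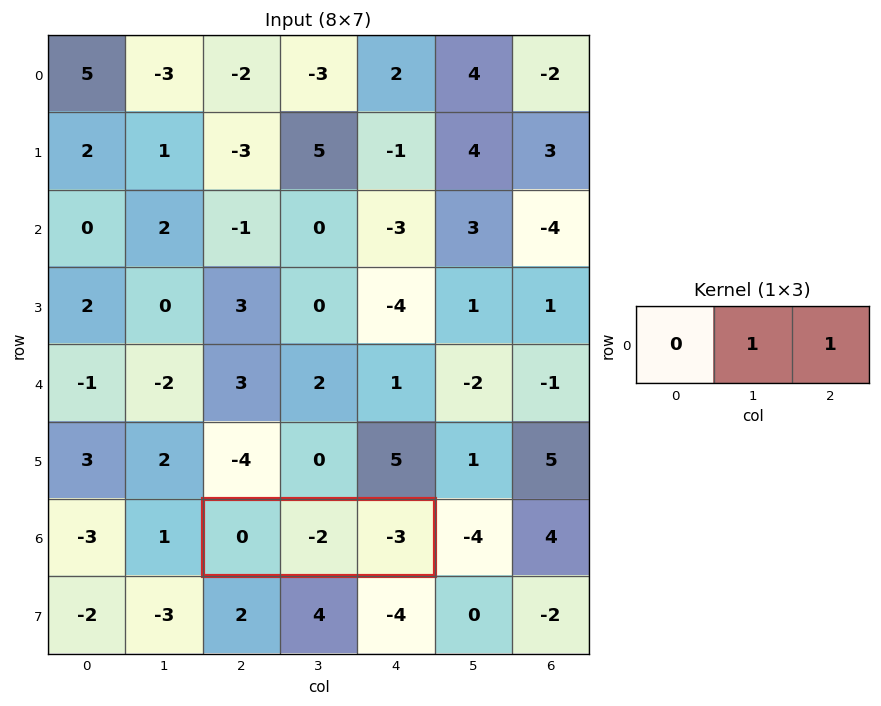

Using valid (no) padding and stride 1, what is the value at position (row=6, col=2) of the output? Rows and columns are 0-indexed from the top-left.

-5

The receptive field on the input at this output position is [0 -2 -3]. Elementwise product with the kernel and sum: -2·1 + -3·1.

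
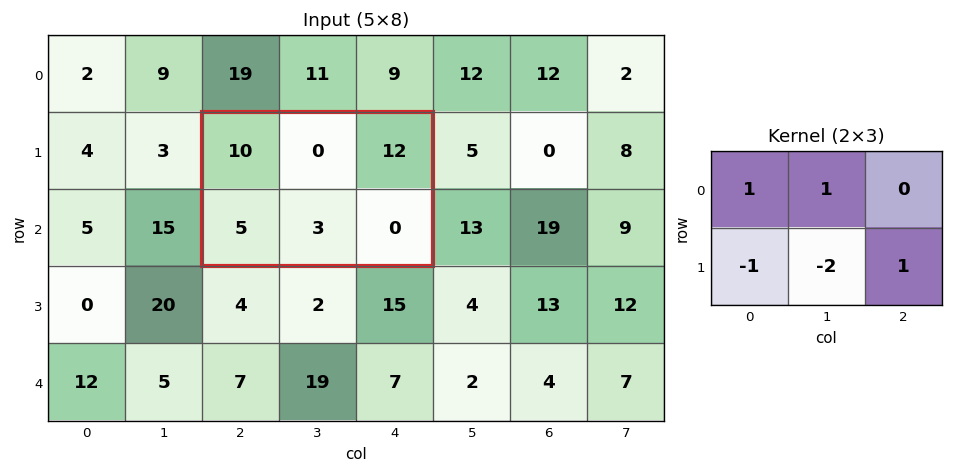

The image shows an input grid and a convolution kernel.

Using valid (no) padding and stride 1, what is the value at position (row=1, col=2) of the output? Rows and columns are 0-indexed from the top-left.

-1

The receptive field on the input at this output position is [10 0 12 / 5 3 0]. Elementwise product with the kernel and sum: 10·1 + 0·1 + 5·-1 + 3·-2 + 0·1.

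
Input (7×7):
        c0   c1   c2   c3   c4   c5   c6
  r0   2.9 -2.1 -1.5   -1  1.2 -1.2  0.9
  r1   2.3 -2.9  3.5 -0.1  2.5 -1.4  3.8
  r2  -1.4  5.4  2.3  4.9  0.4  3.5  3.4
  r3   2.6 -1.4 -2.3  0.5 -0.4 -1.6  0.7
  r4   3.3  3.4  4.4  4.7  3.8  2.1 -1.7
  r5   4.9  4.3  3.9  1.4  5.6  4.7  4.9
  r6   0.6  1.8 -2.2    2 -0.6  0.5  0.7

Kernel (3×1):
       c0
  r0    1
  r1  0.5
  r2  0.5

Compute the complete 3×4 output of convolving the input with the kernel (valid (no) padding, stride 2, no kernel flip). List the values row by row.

Output[0,0]: The receptive field on the input at this output position is [2.9 / 2.3 / -1.4]. Elementwise product with the kernel and sum: 2.9·1 + 2.3·0.5 + -1.4·0.5.
Output[0,1]: The receptive field on the input at this output position is [-1.5 / 3.5 / 2.3]. Elementwise product with the kernel and sum: -1.5·1 + 3.5·0.5 + 2.3·0.5.

3.35 1.4 2.65 4.5
1.55 3.35 2.1 2.9
6.05 5.25 6.3 1.1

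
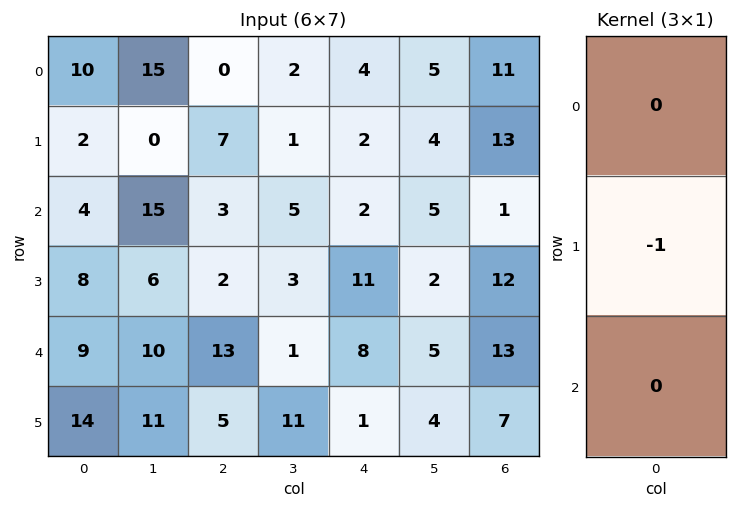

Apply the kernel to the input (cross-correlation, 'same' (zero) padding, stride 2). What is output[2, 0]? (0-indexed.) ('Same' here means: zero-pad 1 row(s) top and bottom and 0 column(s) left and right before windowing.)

The receptive field on the zero-padded input at this output position is [8 / 9 / 14]. Elementwise product with the kernel and sum: 9·-1.

-9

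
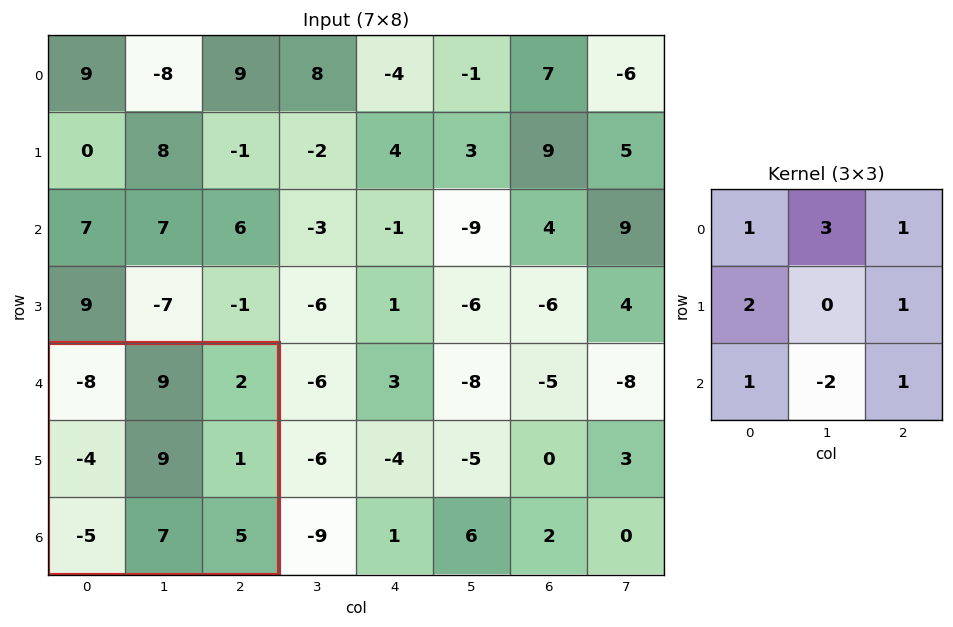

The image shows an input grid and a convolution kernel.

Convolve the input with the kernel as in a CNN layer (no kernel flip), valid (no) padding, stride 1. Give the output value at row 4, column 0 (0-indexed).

0

The receptive field on the input at this output position is [-8 9 2 / -4 9 1 / -5 7 5]. Elementwise product with the kernel and sum: -8·1 + 9·3 + 2·1 + -4·2 + 1·1 + -5·1 + 7·-2 + 5·1.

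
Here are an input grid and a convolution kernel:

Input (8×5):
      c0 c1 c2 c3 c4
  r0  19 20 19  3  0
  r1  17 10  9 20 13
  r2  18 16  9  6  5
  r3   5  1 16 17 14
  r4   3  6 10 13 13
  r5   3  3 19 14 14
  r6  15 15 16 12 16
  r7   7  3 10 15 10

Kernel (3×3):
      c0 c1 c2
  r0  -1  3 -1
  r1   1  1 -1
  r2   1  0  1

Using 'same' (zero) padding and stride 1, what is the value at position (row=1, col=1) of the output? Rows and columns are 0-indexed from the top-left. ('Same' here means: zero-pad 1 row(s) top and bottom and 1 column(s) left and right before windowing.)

67

The receptive field on the zero-padded input at this output position is [19 20 19 / 17 10 9 / 18 16 9]. Elementwise product with the kernel and sum: 19·-1 + 20·3 + 19·-1 + 17·1 + 10·1 + 9·-1 + 18·1 + 9·1.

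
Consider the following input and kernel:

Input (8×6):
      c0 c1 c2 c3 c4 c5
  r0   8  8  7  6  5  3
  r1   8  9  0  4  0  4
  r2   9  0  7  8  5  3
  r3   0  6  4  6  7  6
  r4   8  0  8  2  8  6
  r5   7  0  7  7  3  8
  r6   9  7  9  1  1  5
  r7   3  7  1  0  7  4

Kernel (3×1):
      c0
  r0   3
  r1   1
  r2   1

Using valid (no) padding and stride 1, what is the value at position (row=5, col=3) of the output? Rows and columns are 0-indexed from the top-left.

22

The receptive field on the input at this output position is [7 / 1 / 0]. Elementwise product with the kernel and sum: 7·3 + 1·1 + 0·1.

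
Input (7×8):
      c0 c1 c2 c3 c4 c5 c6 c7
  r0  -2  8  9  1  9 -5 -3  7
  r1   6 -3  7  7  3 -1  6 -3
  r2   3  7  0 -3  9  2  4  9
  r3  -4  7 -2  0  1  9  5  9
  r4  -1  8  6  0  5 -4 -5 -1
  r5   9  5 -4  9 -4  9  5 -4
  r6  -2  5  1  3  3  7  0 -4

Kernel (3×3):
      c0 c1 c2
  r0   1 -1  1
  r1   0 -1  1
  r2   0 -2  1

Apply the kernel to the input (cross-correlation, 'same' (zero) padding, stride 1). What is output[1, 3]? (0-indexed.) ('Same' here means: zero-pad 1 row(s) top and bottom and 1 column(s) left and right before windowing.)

28

The receptive field on the zero-padded input at this output position is [9 1 9 / 7 7 3 / 0 -3 9]. Elementwise product with the kernel and sum: 9·1 + 1·-1 + 9·1 + 7·-1 + 3·1 + -3·-2 + 9·1.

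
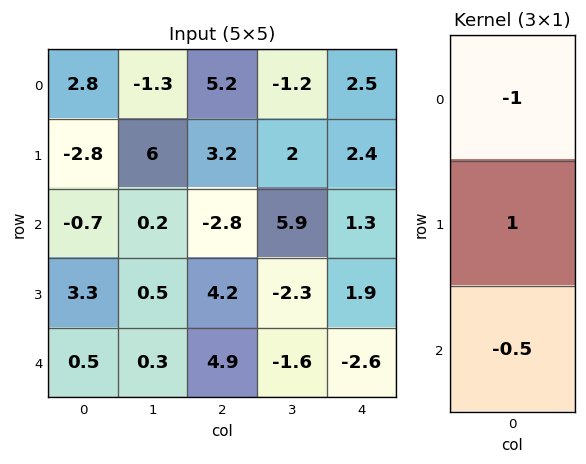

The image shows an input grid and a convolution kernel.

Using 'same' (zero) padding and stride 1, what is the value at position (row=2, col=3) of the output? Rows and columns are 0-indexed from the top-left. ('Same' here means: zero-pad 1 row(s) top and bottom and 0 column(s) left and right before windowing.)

The receptive field on the zero-padded input at this output position is [2 / 5.9 / -2.3]. Elementwise product with the kernel and sum: 2·-1 + 5.9·1 + -2.3·-0.5.

5.05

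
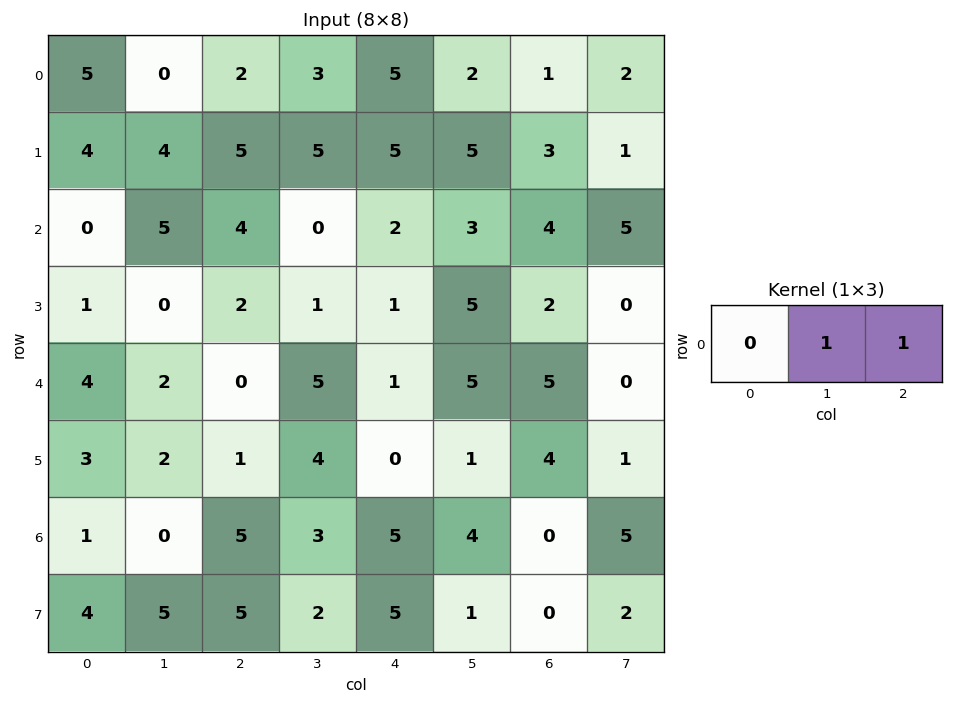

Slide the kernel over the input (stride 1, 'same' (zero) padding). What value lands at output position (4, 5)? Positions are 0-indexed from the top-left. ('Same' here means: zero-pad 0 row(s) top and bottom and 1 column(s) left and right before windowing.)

The receptive field on the zero-padded input at this output position is [1 5 5]. Elementwise product with the kernel and sum: 5·1 + 5·1.

10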